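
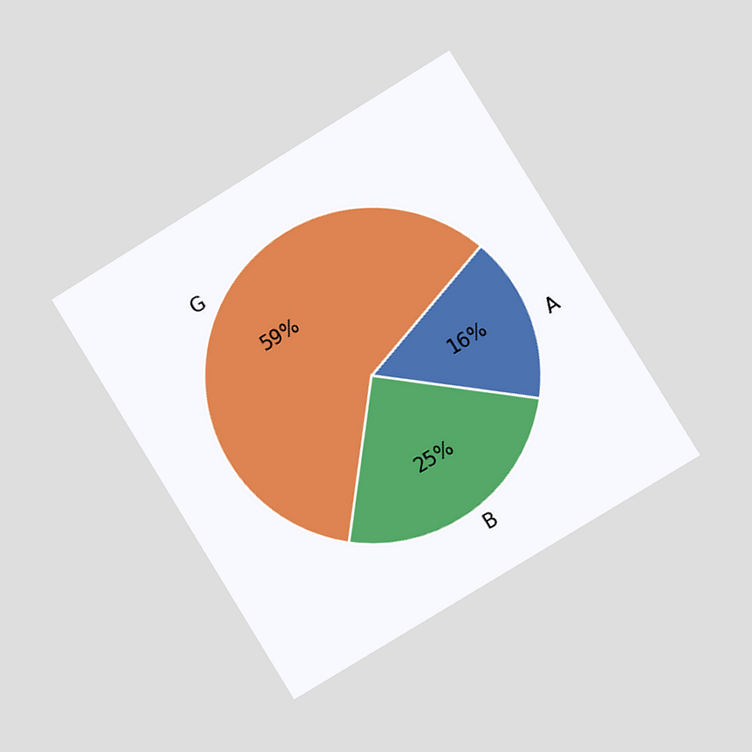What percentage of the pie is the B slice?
25%

The chart is tilted about 32° counter-clockwise and viewed at a slight angle. The B slice takes up 25% of the pie.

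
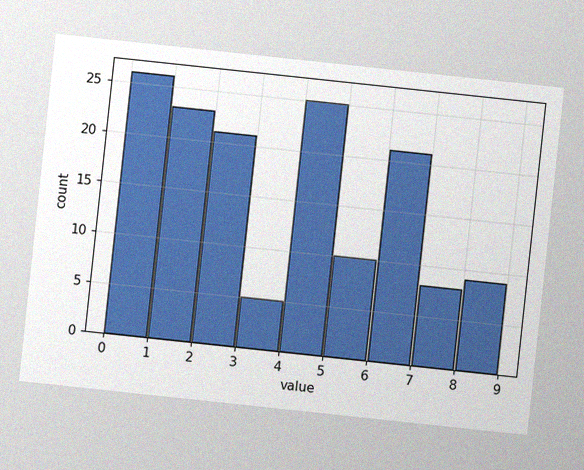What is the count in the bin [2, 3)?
21

The chart is tilted about 6° clockwise, with some photo noise. The [2, 3) bin has height 21.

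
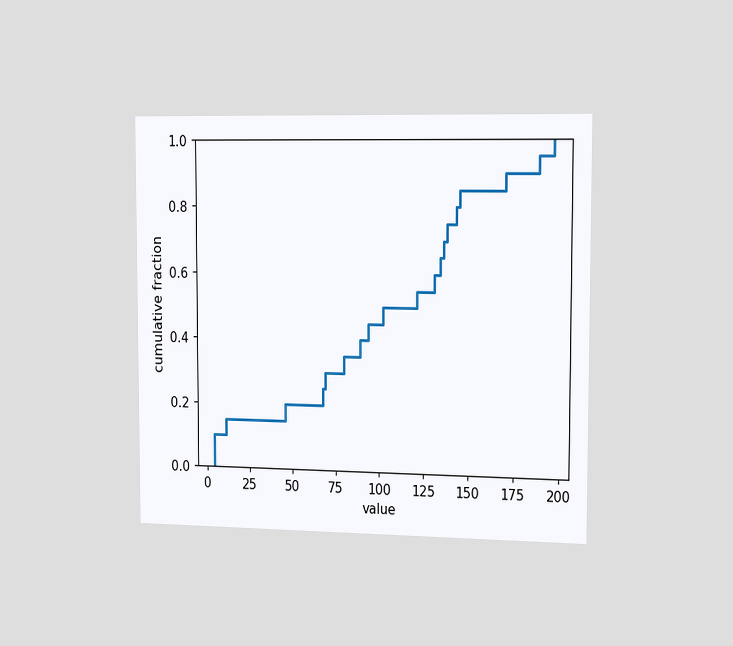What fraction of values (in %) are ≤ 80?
The chart is viewed slightly from the right. At x=80 the ECDF step is at 35%.

35%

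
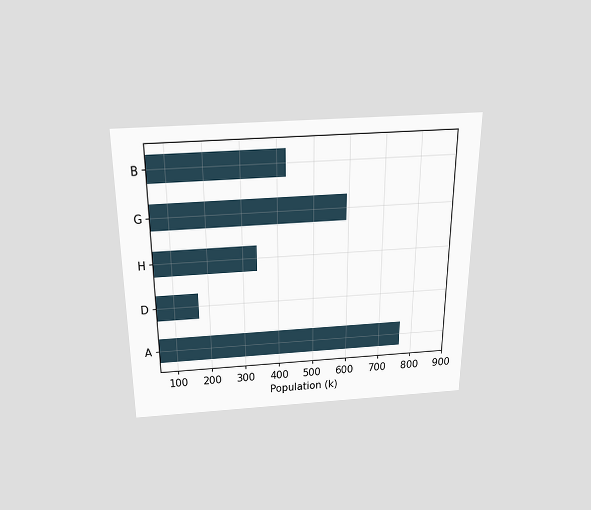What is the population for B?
The chart is viewed slightly from above. Reading along the chart's x-axis, the B bar reaches 425k.

425k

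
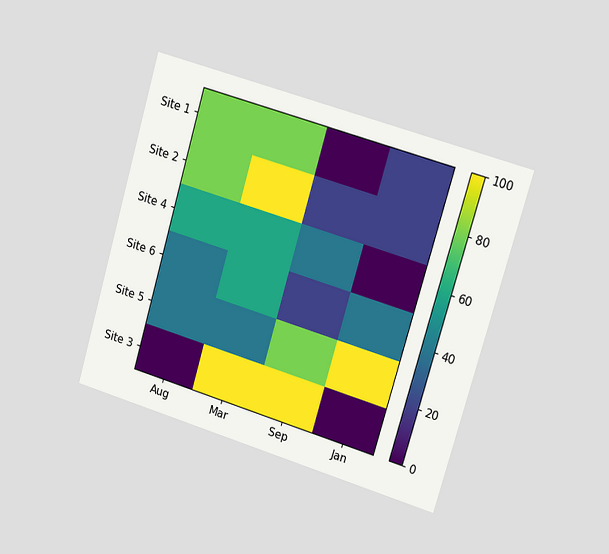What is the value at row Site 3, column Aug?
0

The chart is tilted about 16° clockwise and viewed slightly from the right. Matching cell (Site 3, Aug) against the colorbar gives 0.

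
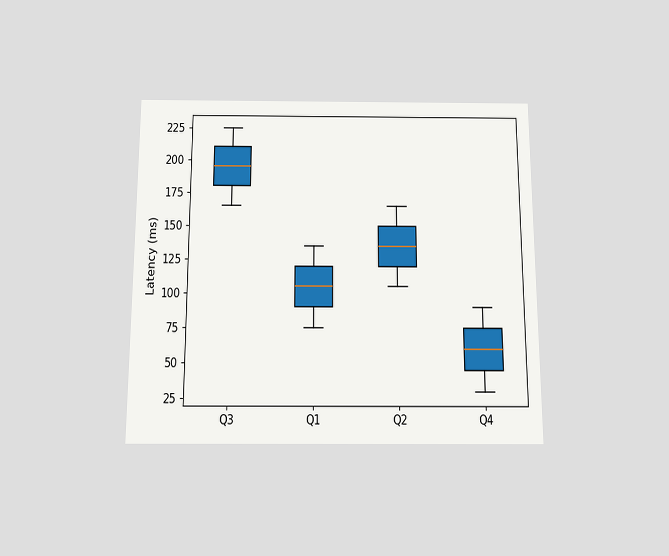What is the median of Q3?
The chart is viewed slightly from below. The median line in the Q3 box sits at 195ms.

195ms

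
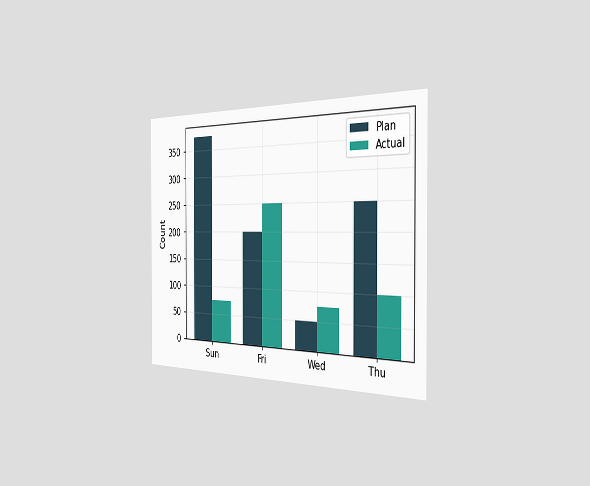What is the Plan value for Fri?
200

The chart is viewed slightly from the right. The Plan bar at Fri reaches 200 on the y-axis.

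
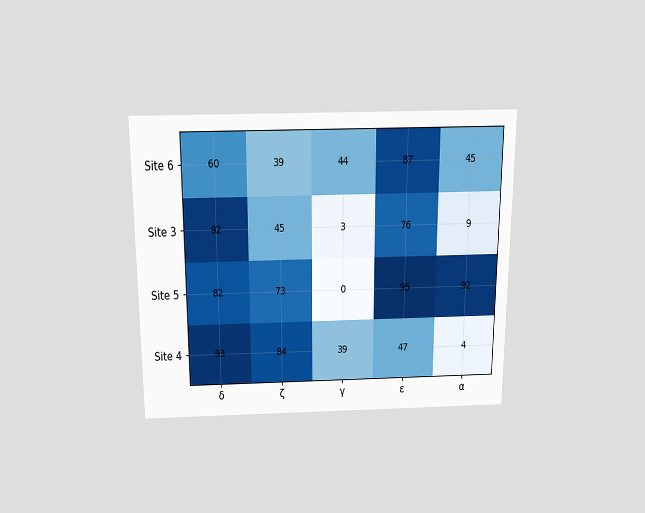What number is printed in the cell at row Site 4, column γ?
39

The chart is viewed slightly from above. The (Site 4, γ) cell reads 39.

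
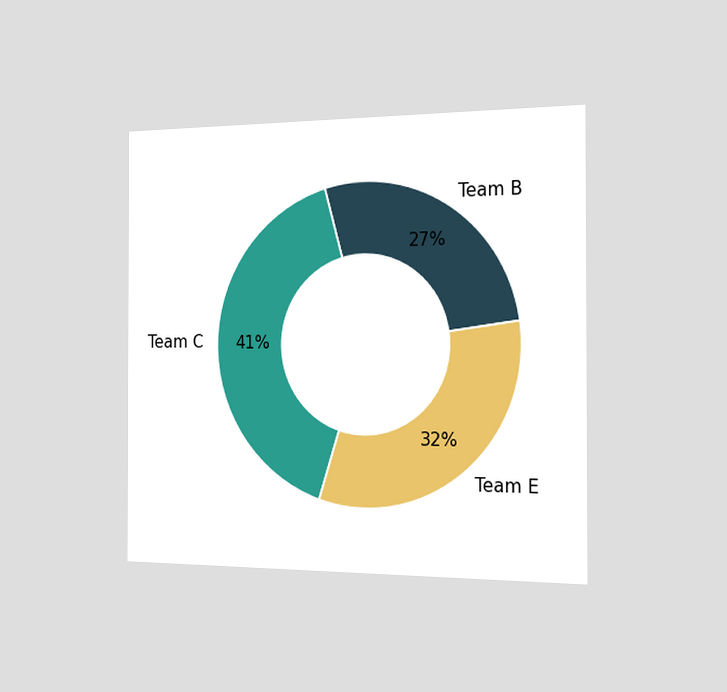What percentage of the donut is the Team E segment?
The chart is viewed slightly from the right. The Team E segment takes up 32% of the ring.

32%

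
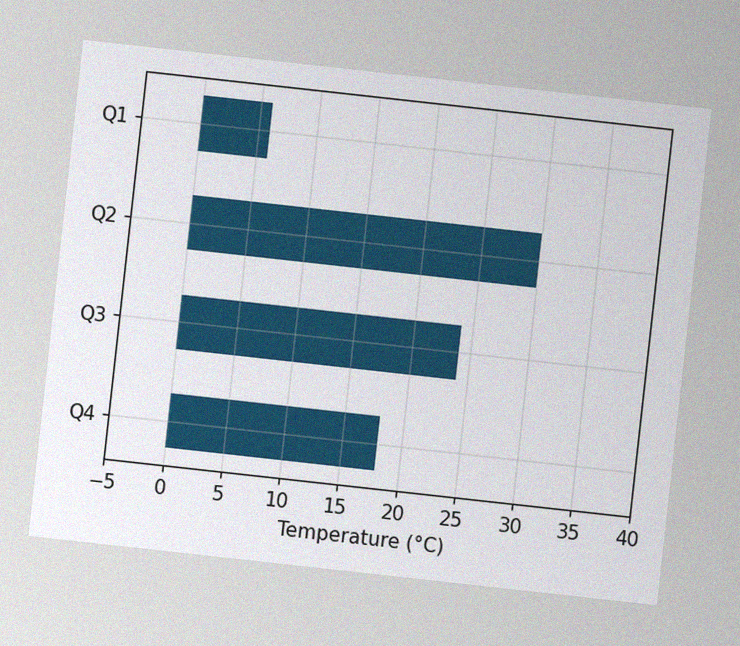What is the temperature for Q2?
30°C

The chart is tilted about 6° clockwise, with some photo noise. Reading along the chart's x-axis, the Q2 bar reaches 30°C.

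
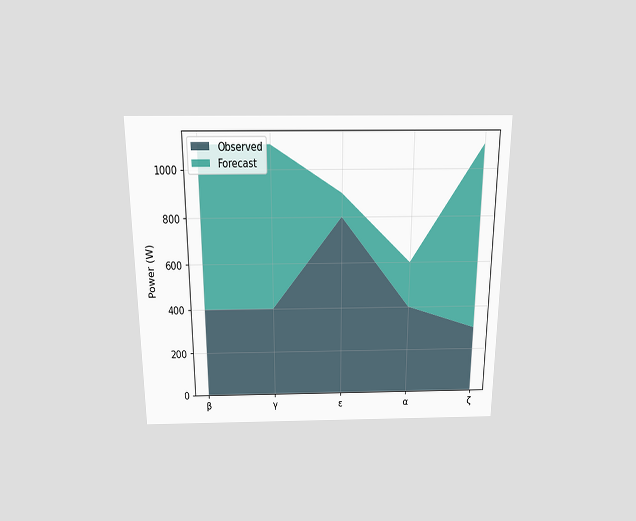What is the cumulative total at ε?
900W

The chart is viewed slightly from above. The stacked total at ε reaches 900W.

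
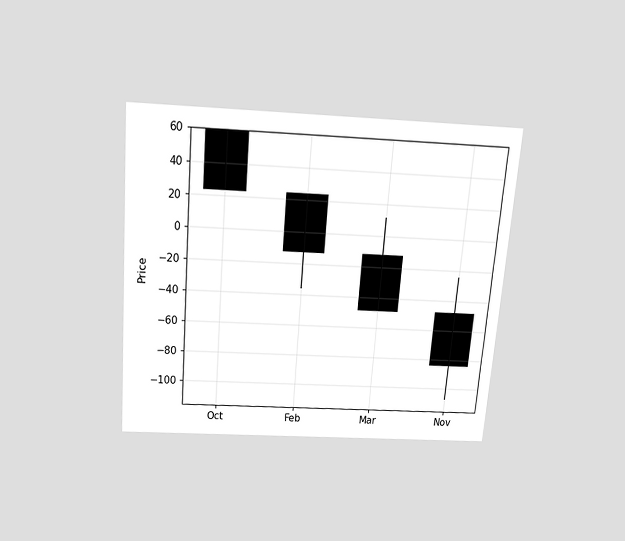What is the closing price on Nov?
The chart is tilted about 5° clockwise and viewed slightly from above. The Nov candle closes at -84.

-84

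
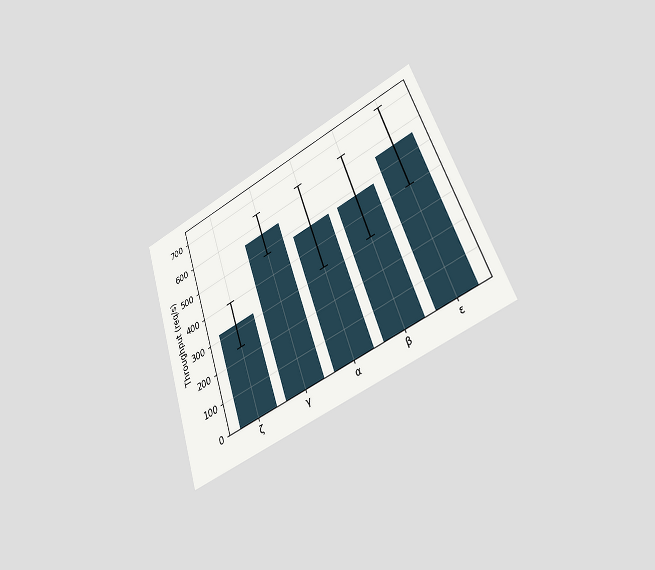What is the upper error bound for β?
640req/s

The chart is tilted about 19° counter-clockwise and viewed at a slight angle. The β bar's upper whisker reaches 640req/s.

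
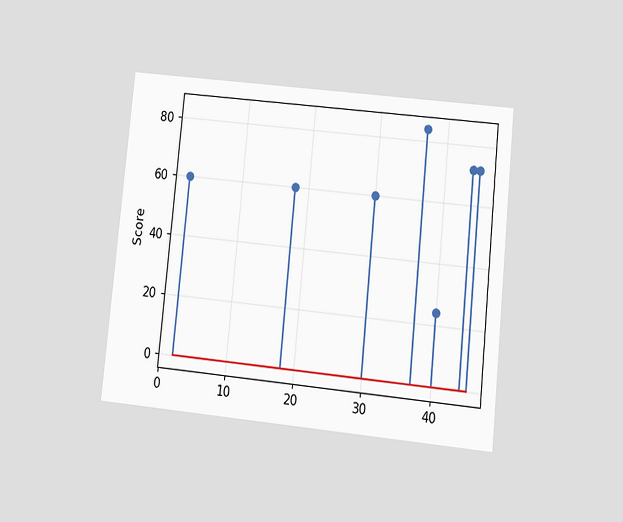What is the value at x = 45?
The chart is tilted about 6° clockwise and viewed at a slight angle. The stem at x=45 reaches 72.

72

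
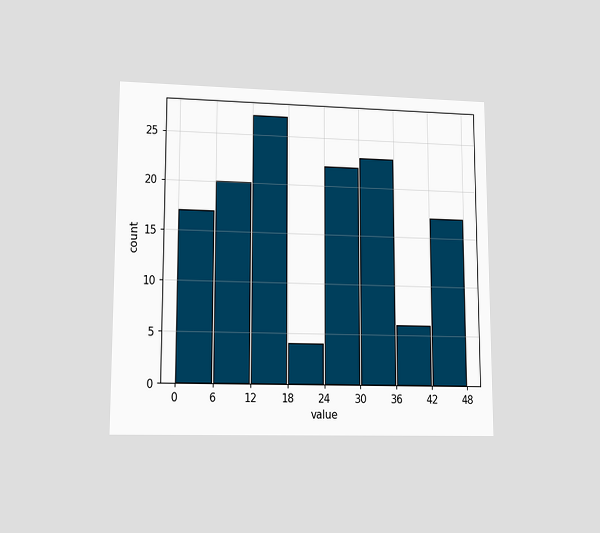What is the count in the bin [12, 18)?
27

The chart is viewed at a slight angle. The [12, 18) bin has height 27.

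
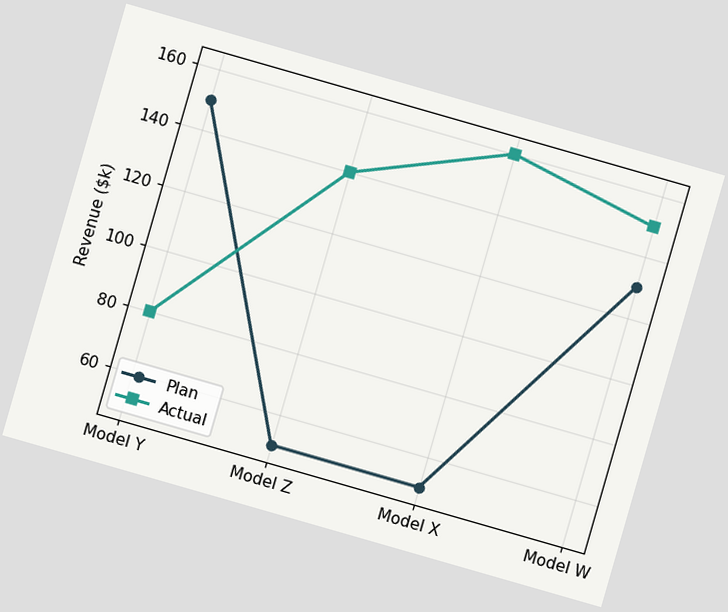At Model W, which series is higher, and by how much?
The chart is tilted about 16° clockwise. At Model W, Actual sits above the other line by $20k.

Actual, by $20k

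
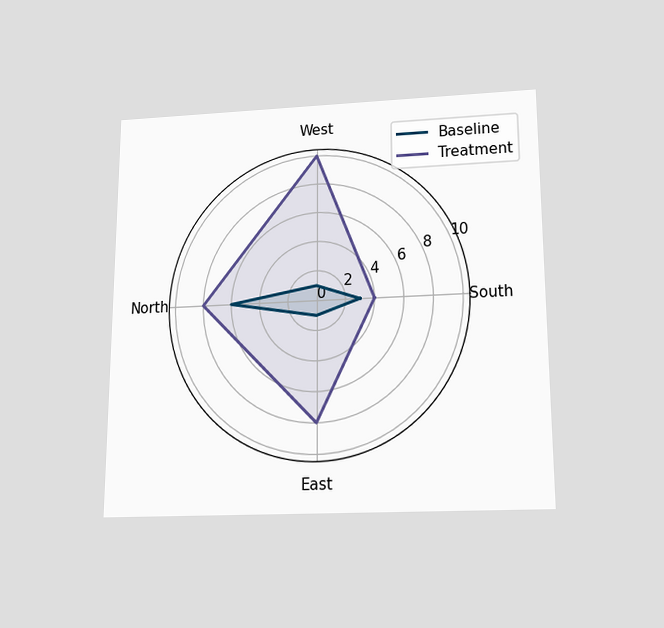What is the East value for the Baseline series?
1

The chart is viewed slightly from below. On the East axis, Baseline reaches 1.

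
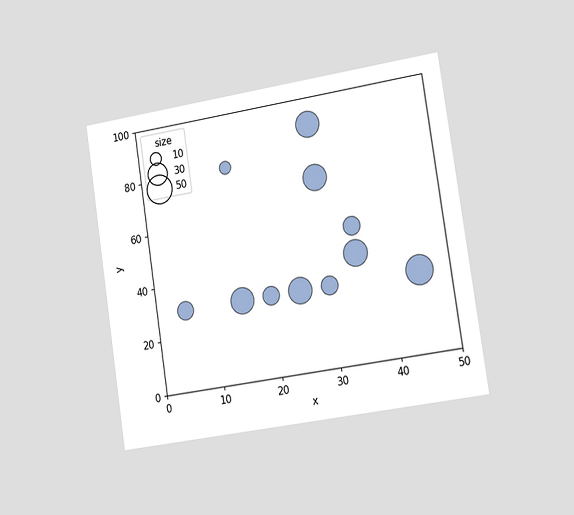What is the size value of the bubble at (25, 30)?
The chart is tilted about 9° counter-clockwise and viewed slightly from the right. Matching the bubble at (25, 30) against the size legend gives 40.

40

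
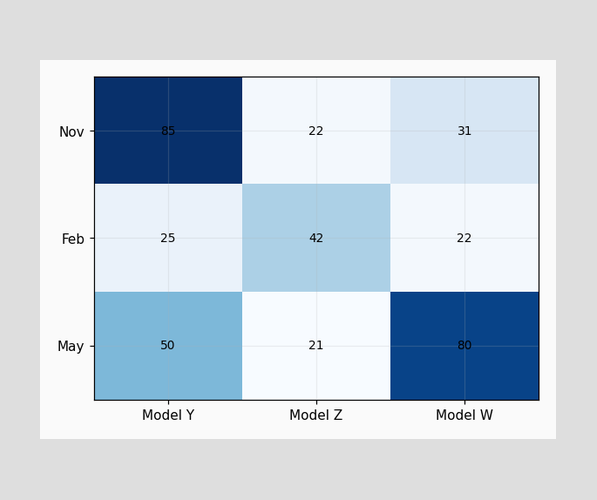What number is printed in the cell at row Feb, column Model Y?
The (Feb, Model Y) cell reads 25.

25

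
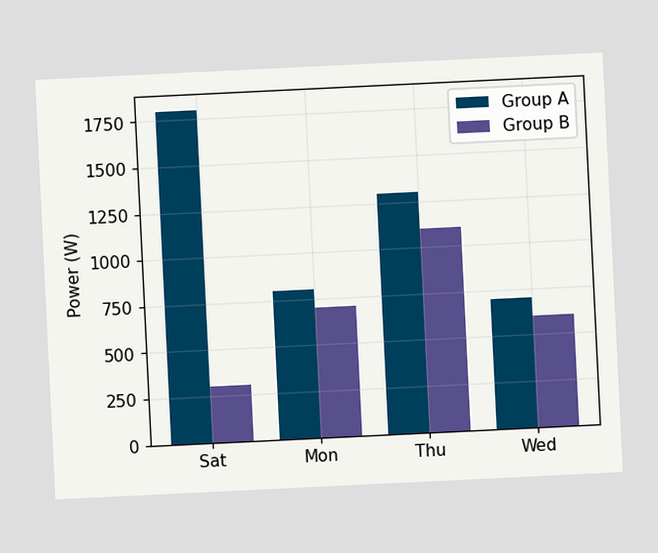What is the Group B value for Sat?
300W

The chart is tilted about 3° counter-clockwise. The Group B bar at Sat reaches 300W on the y-axis.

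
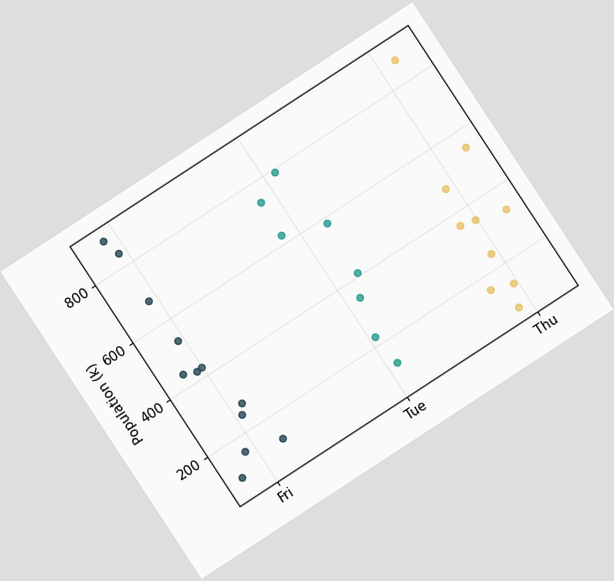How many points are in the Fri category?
12

The chart is tilted about 33° counter-clockwise. Counting the markers in the Fri column gives 12.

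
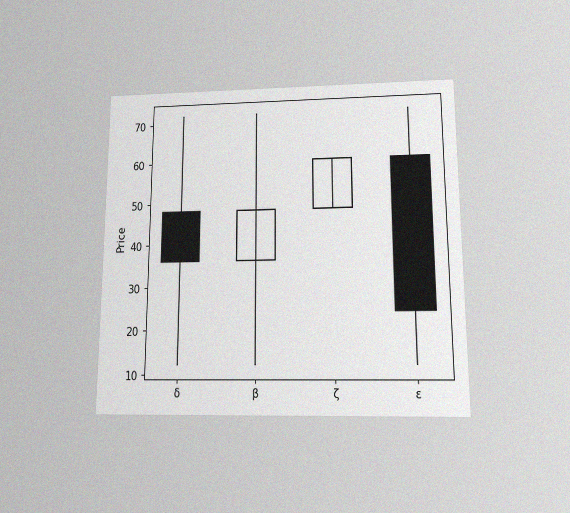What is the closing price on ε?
24

The chart is viewed slightly from below, with some photo noise. The ε candle closes at 24.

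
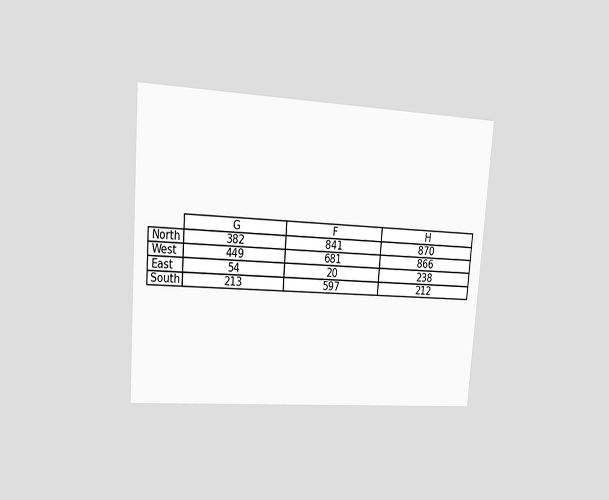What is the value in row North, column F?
The chart is tilted about 4° clockwise and viewed at a slight angle. The (North, F) cell reads 841.

841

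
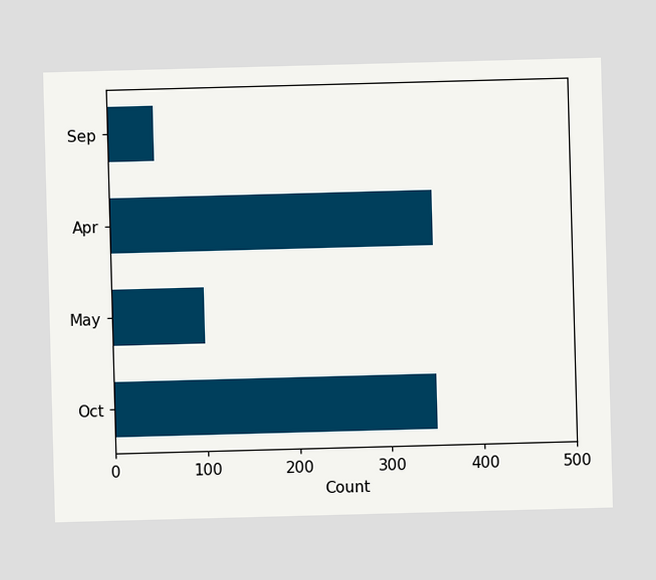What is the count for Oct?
350

Reading along the chart's x-axis, the Oct bar reaches 350.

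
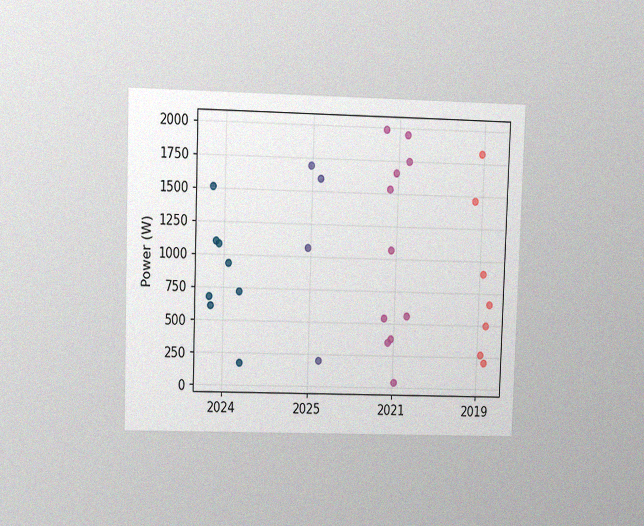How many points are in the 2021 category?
The chart is viewed at a slight angle, with some photo noise. Counting the markers in the 2021 column gives 11.

11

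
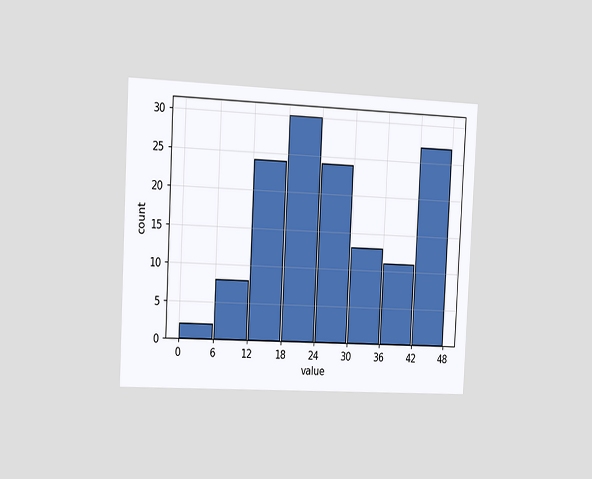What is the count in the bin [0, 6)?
The chart is tilted about 3° clockwise and viewed slightly from the left. The [0, 6) bin has height 2.

2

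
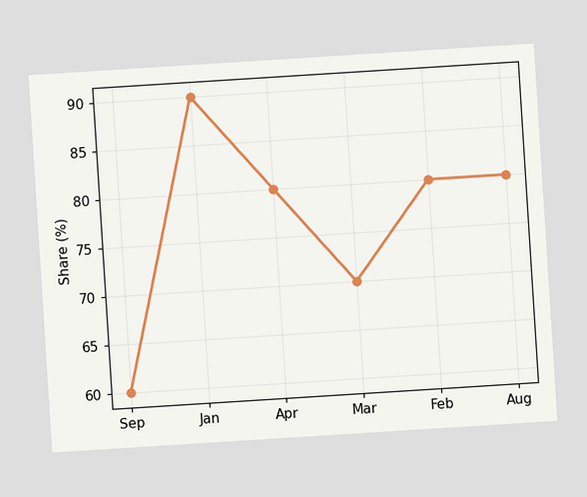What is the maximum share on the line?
The chart is tilted about 4° counter-clockwise. The highest point is at Jan, and reading across to the y-axis gives 90%.

90%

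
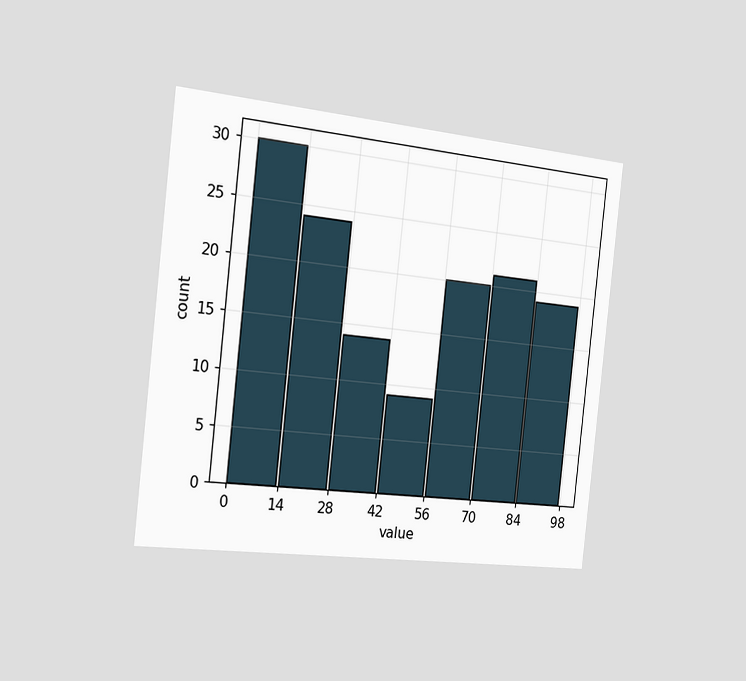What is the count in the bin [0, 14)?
The chart is tilted about 6° clockwise and viewed slightly from the left. The [0, 14) bin has height 30.

30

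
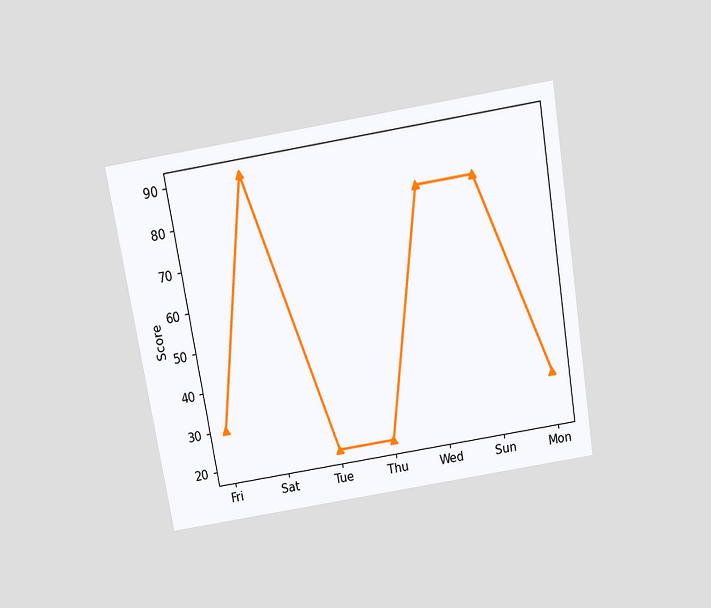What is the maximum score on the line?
90

The chart is tilted about 9° counter-clockwise and viewed slightly from above. The highest point is at Sat, and reading across to the y-axis gives 90.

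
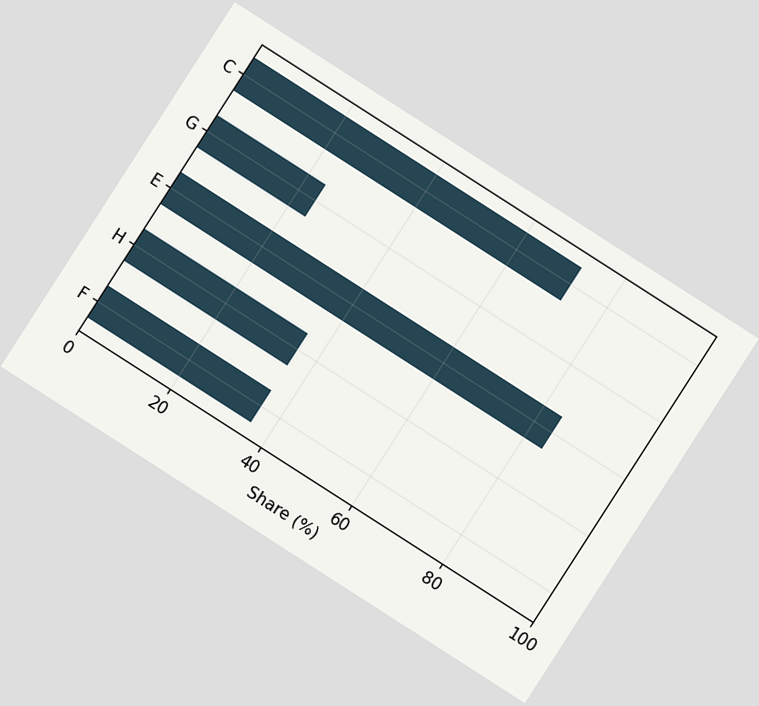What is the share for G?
The chart is tilted about 33° clockwise. Reading along the chart's x-axis, the G bar reaches 24%.

24%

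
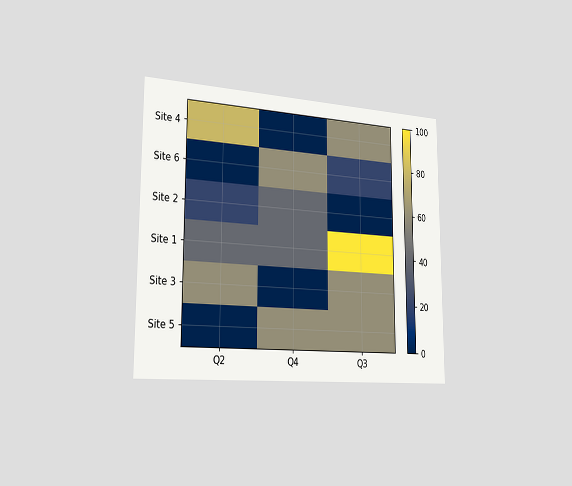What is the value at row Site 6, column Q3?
The chart is viewed slightly from the left. Matching cell (Site 6, Q3) against the colorbar gives 20.

20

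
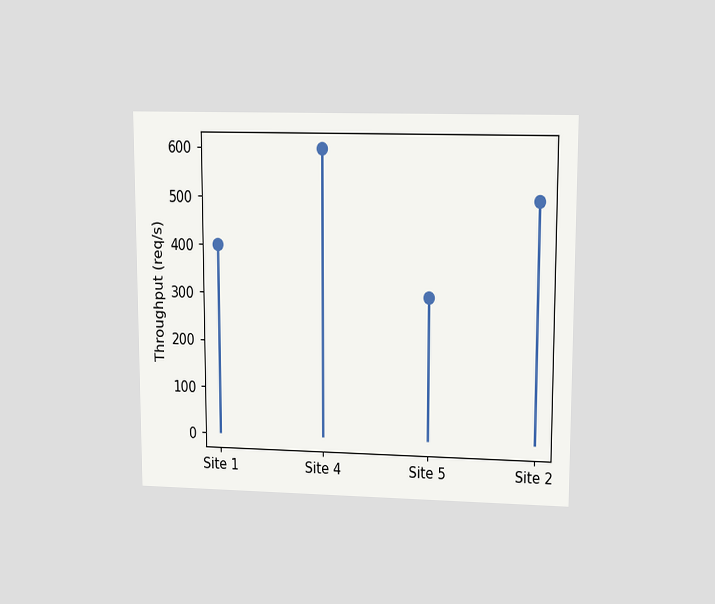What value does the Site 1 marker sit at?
400req/s

The chart is viewed at a slight angle. The Site 1 marker sits at 400req/s.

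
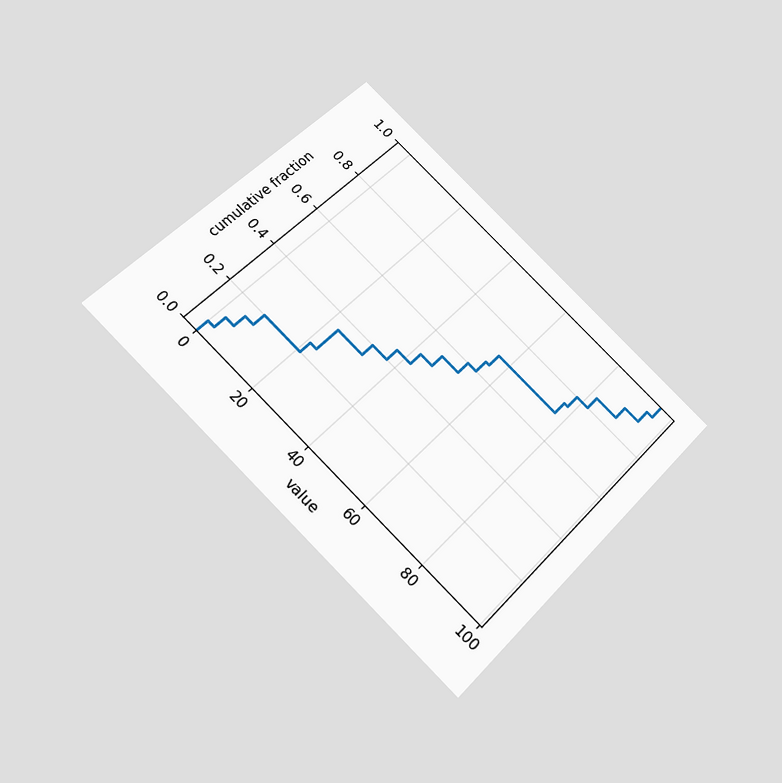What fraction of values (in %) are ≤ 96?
100%

The chart is tilted about 44° clockwise and viewed slightly from below. At x=96 the ECDF step is at 100%.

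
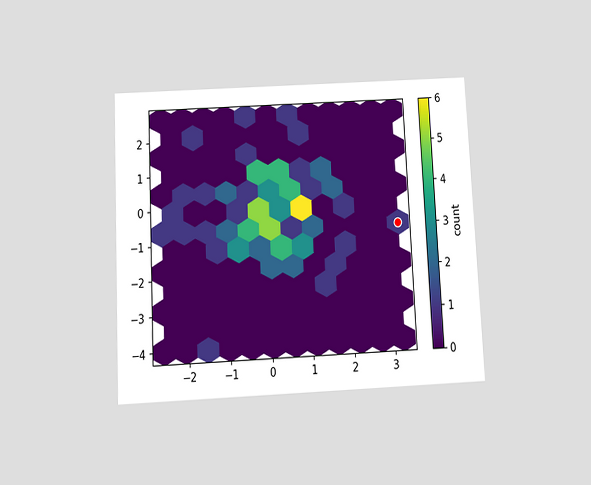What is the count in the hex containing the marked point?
1

The chart is tilted about 3° counter-clockwise and viewed slightly from below. The marked hex reads 1 on the colorbar.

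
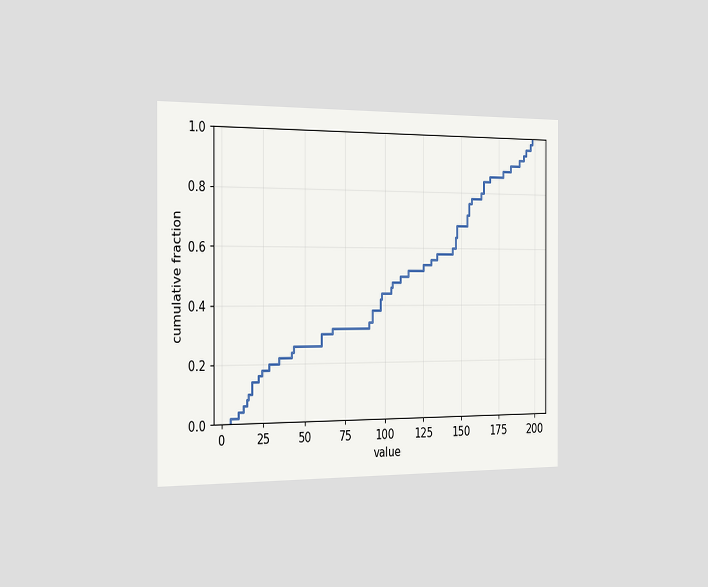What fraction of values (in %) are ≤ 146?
64%

The chart is viewed slightly from the left. At x=146 the ECDF step is at 64%.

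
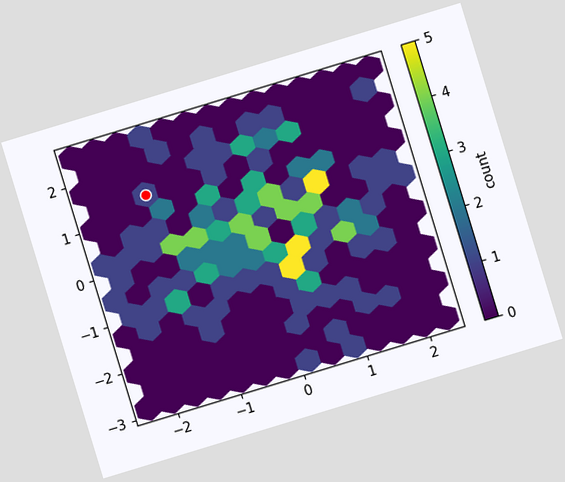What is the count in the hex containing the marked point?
The chart is tilted about 17° counter-clockwise. The marked hex reads 1 on the colorbar.

1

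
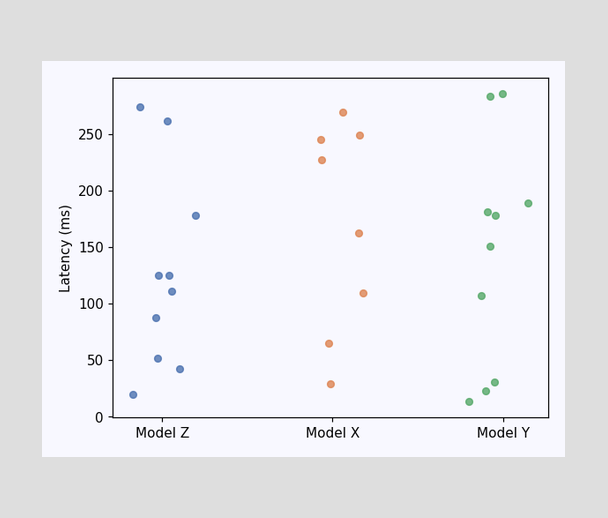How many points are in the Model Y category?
10

Counting the markers in the Model Y column gives 10.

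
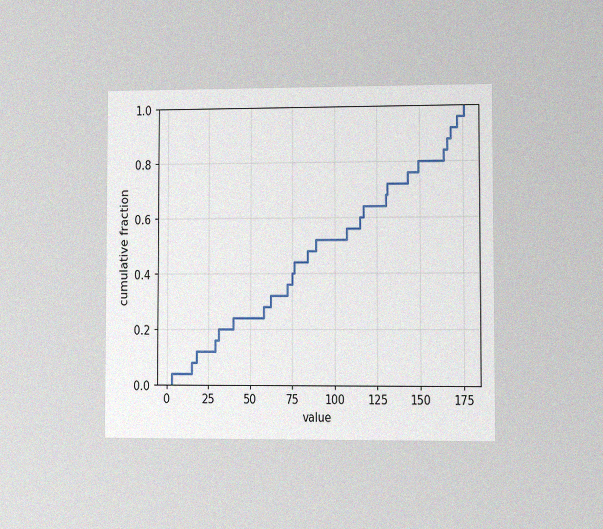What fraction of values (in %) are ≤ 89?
The chart is viewed at a slight angle, with some photo noise. At x=89 the ECDF step is at 52%.

52%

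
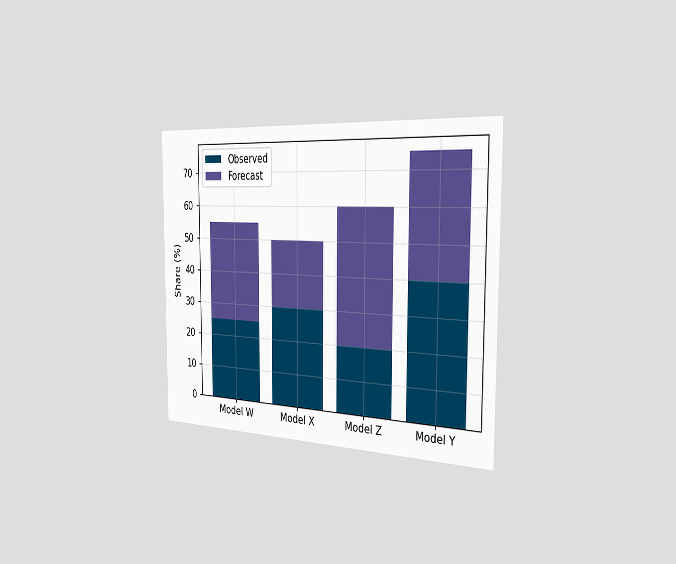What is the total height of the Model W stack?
The chart is viewed slightly from the right. The Model W stack's top reaches 55% on the y-axis.

55%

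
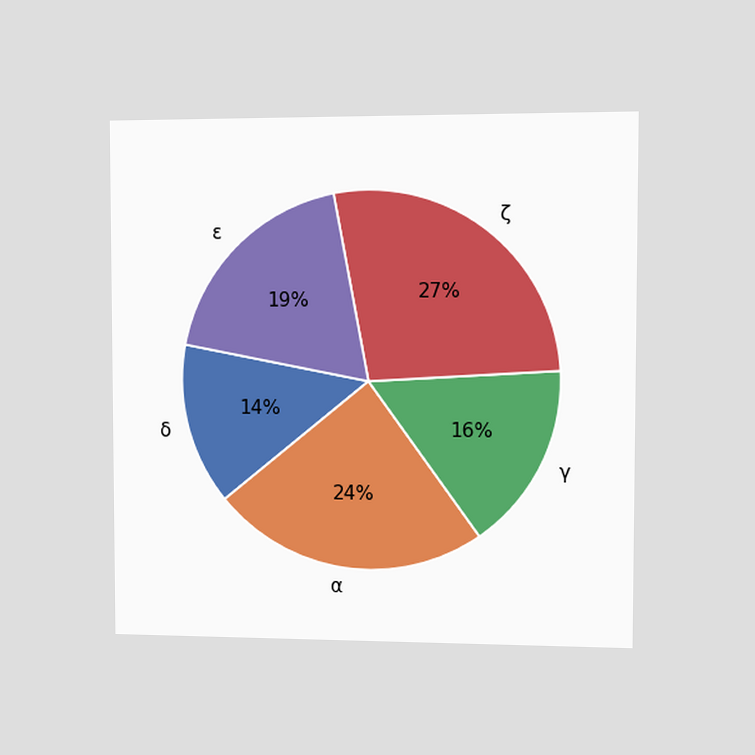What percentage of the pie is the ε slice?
19%

The chart is viewed at a slight angle. The ε slice takes up 19% of the pie.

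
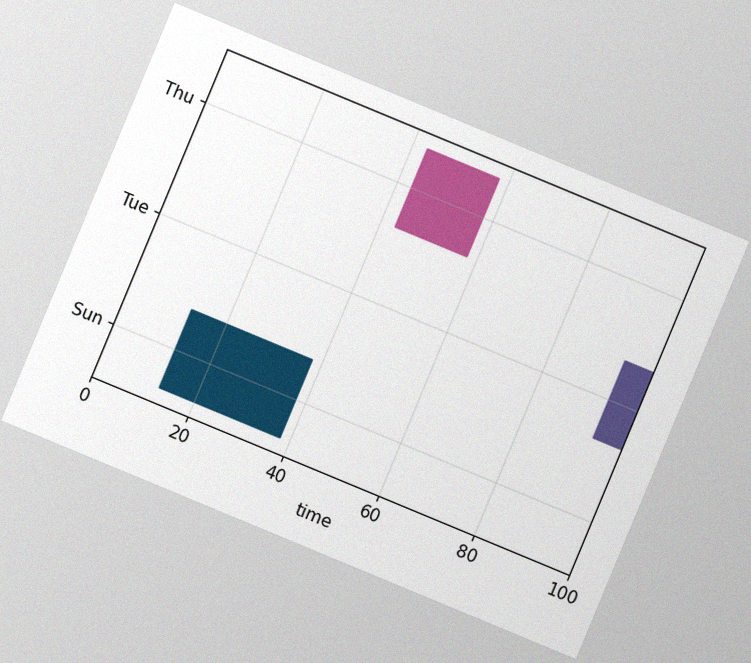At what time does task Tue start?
The chart is tilted about 23° clockwise, with some photo noise. The Tue bar begins at t=94.

94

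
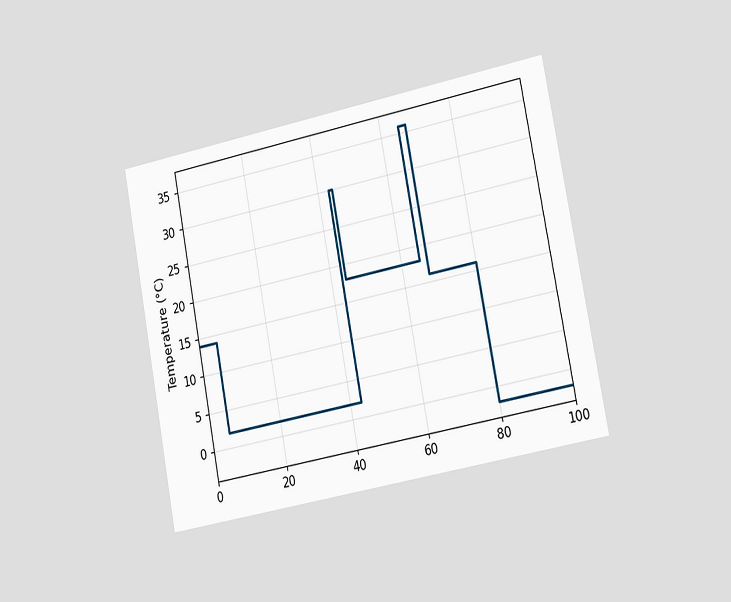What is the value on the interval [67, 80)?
The chart is tilted about 11° counter-clockwise and viewed slightly from the right. On [67, 80) the step sits at 16°C.

16°C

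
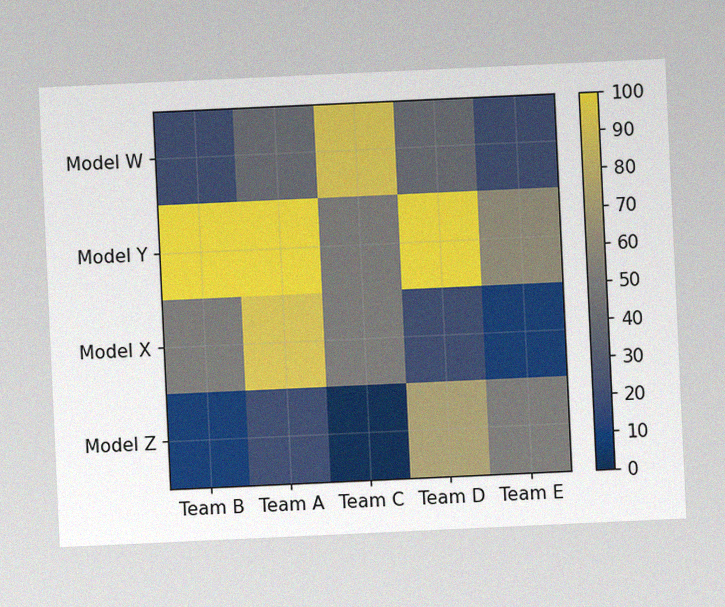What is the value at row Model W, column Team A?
The chart is tilted about 3° counter-clockwise, with some photo noise. Matching cell (Model W, Team A) against the colorbar gives 40.

40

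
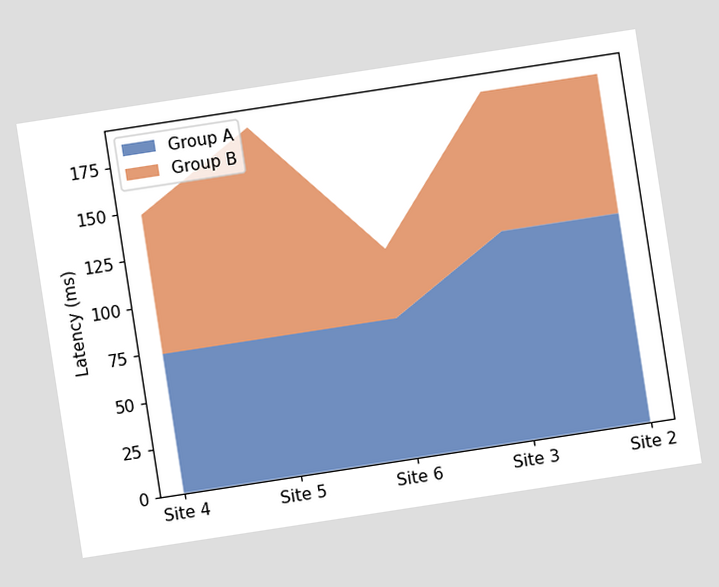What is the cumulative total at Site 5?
185ms

The chart is tilted about 9° counter-clockwise. The stacked total at Site 5 reaches 185ms.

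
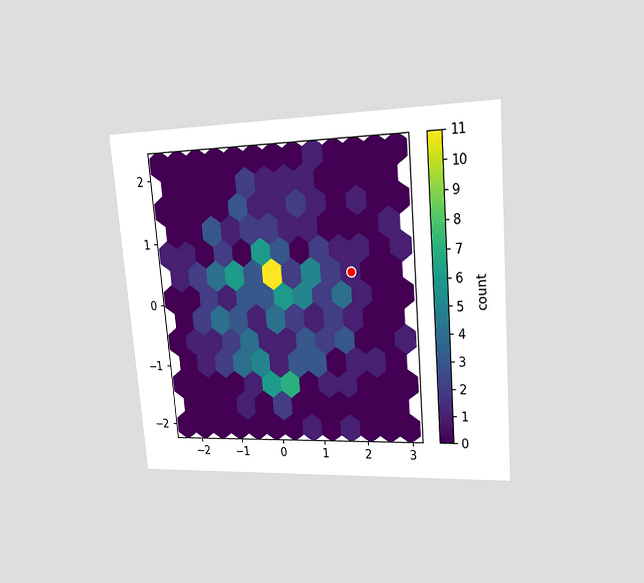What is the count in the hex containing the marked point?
The chart is tilted about 5° counter-clockwise and viewed at a slight angle. The marked hex reads 1 on the colorbar.

1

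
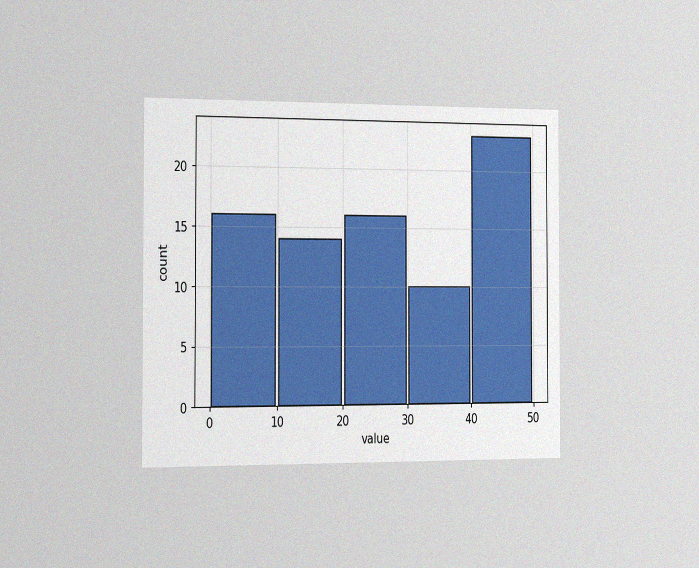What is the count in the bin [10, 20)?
The chart is viewed slightly from the left, with some photo noise. The [10, 20) bin has height 14.

14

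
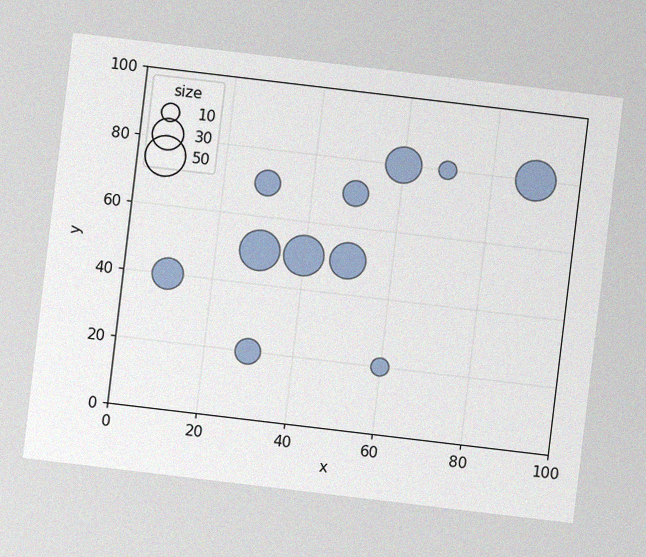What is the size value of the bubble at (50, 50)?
40

The chart is tilted about 7° clockwise, with some photo noise. Matching the bubble at (50, 50) against the size legend gives 40.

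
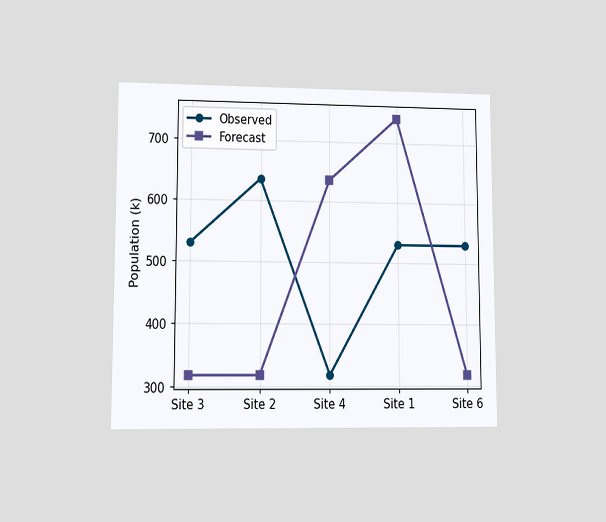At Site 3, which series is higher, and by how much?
The chart is viewed at a slight angle. At Site 3, Observed sits above the other line by 212k.

Observed, by 212k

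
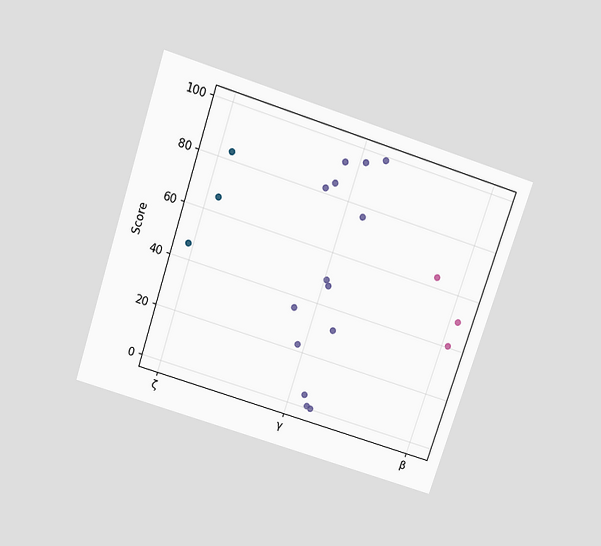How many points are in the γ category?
14

The chart is tilted about 18° clockwise and viewed slightly from above. Counting the markers in the γ column gives 14.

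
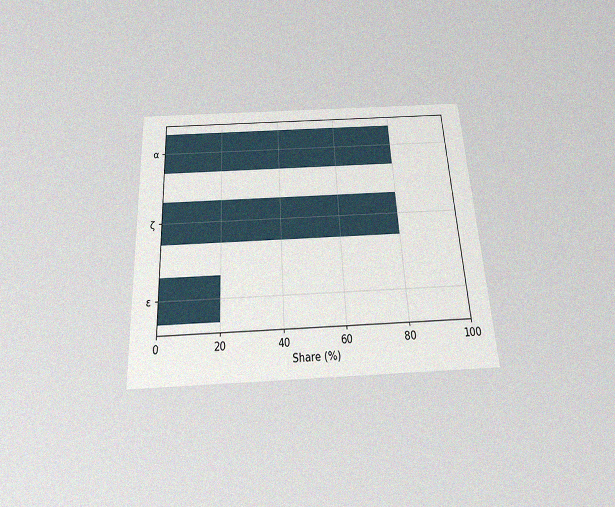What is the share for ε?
20%

The chart is tilted about 3° counter-clockwise and viewed slightly from below, with some photo noise. Reading along the chart's x-axis, the ε bar reaches 20%.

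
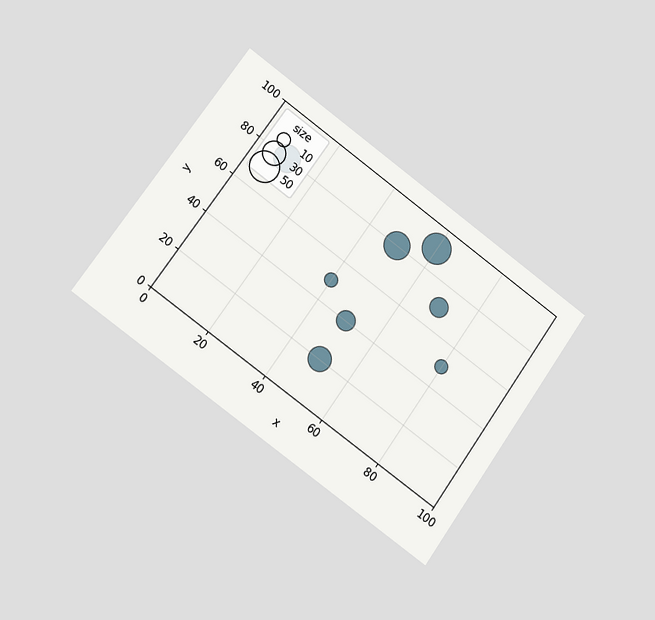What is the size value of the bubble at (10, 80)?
40

The chart is tilted about 36° clockwise and viewed slightly from the left. Matching the bubble at (10, 80) against the size legend gives 40.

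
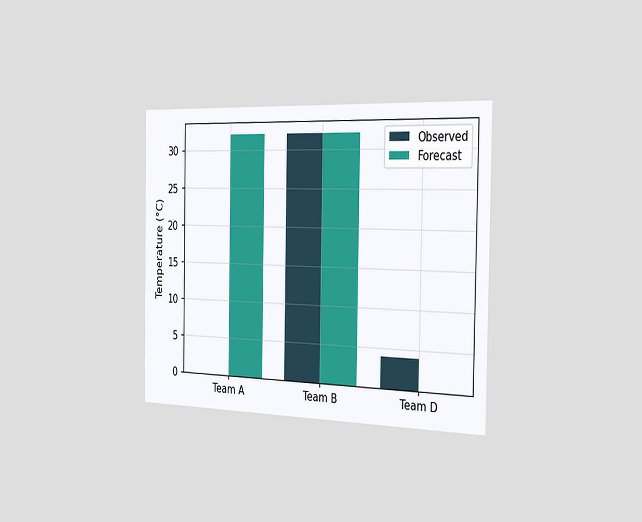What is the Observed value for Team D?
4°C

The chart is viewed slightly from the right. The Observed bar at Team D reaches 4°C on the y-axis.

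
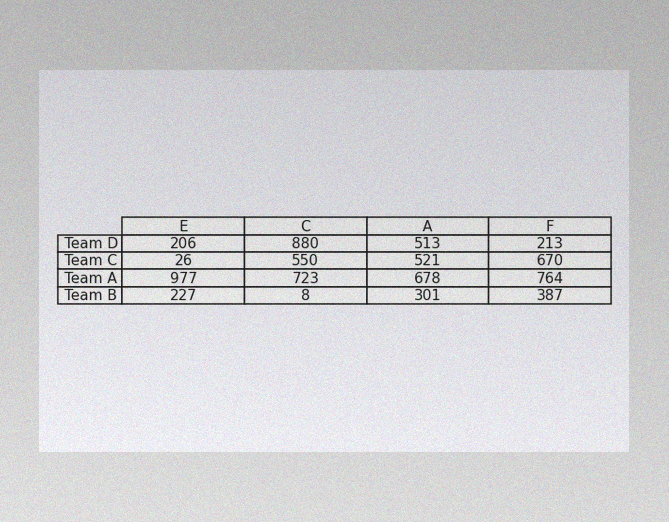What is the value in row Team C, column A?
The image has some photo noise and uneven lighting. The (Team C, A) cell reads 521.

521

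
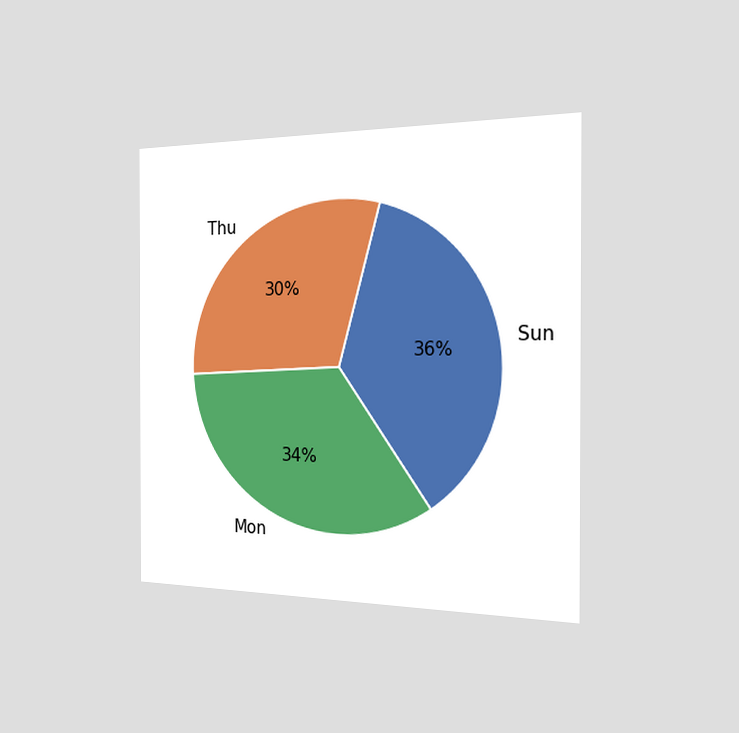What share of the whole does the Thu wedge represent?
The chart is viewed slightly from the right. The Thu slice takes up 30% of the pie.

30%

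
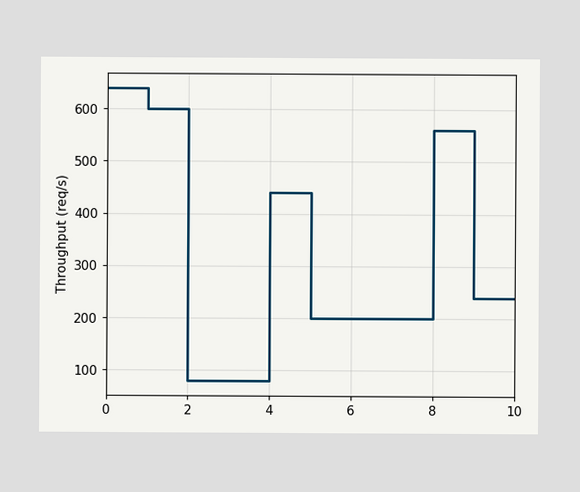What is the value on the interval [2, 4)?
80req/s

On [2, 4) the step sits at 80req/s.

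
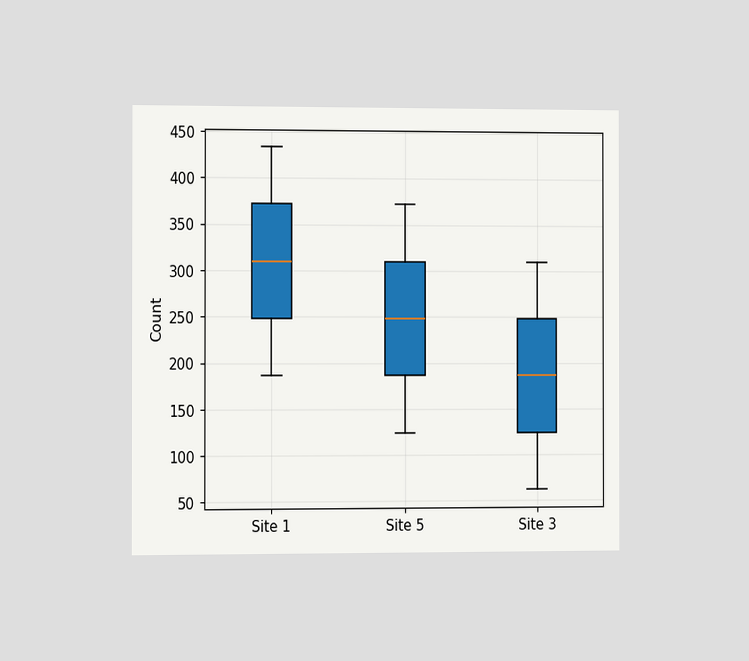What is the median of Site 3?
The chart is viewed slightly from the left. The median line in the Site 3 box sits at 186.

186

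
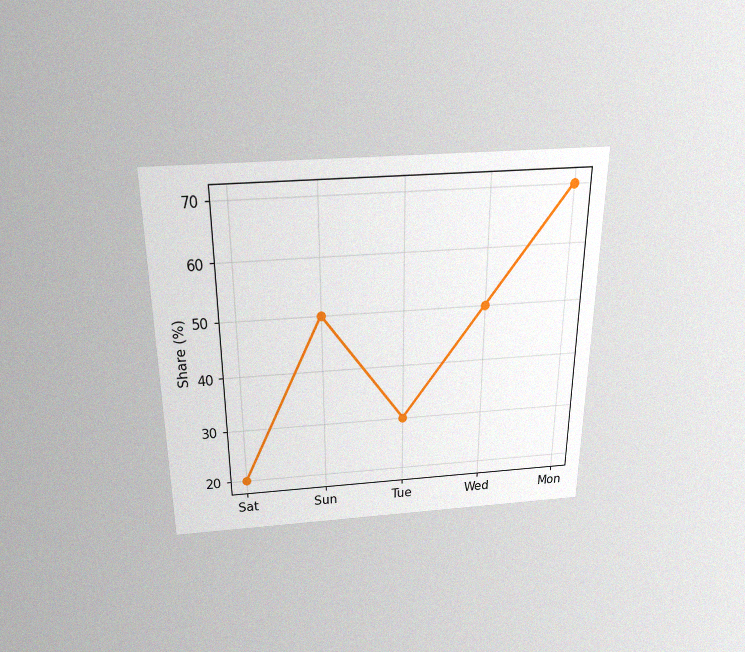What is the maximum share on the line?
70%

The chart is viewed slightly from above, with some photo noise. The highest point is at Mon, and reading across to the y-axis gives 70%.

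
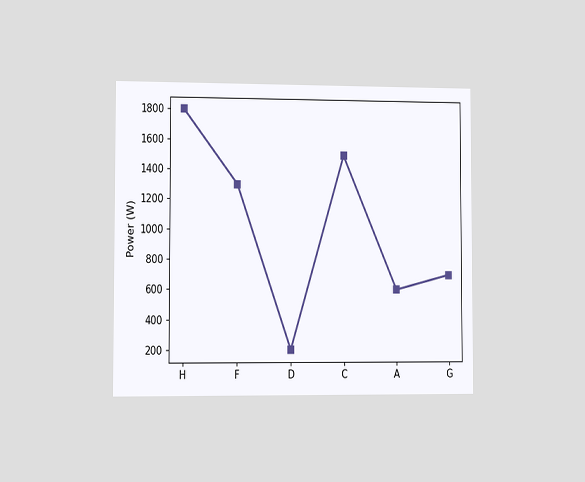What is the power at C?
The chart is viewed slightly from the left. At C, the line is at 1500W.

1500W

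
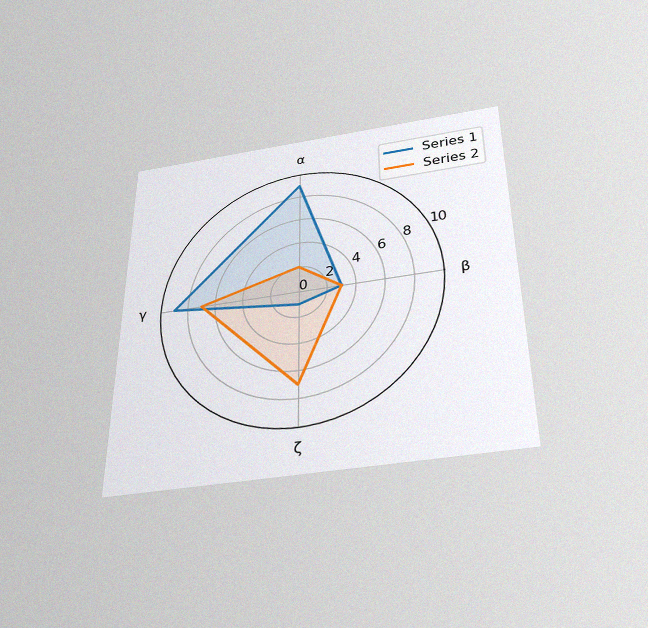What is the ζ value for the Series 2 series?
7

The chart is viewed slightly from below, with some photo noise. On the ζ axis, Series 2 reaches 7.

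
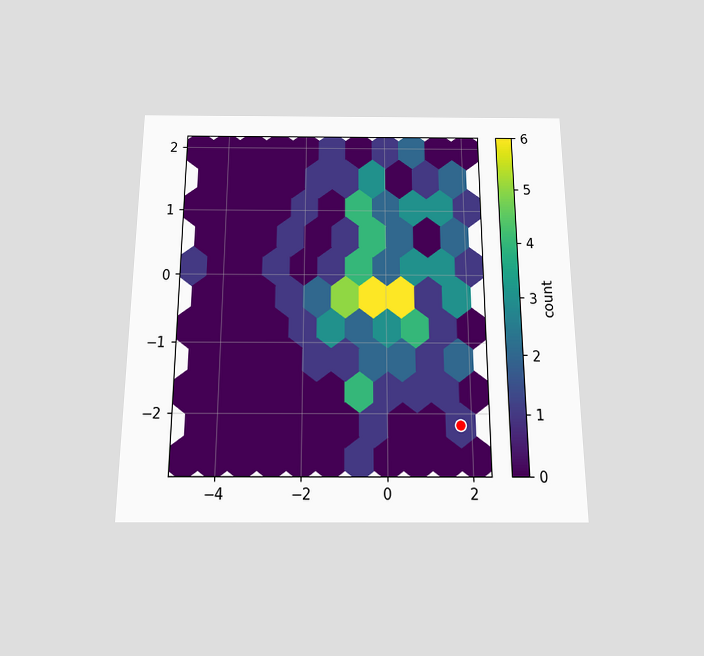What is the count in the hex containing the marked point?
The chart is viewed slightly from below. The marked hex reads 1 on the colorbar.

1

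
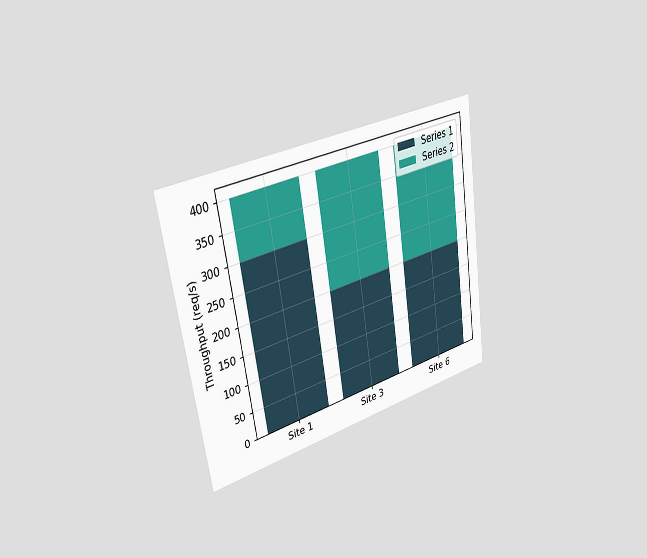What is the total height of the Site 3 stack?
The chart is tilted about 8° counter-clockwise and viewed slightly from the left. The Site 3 stack's top reaches 400req/s on the y-axis.

400req/s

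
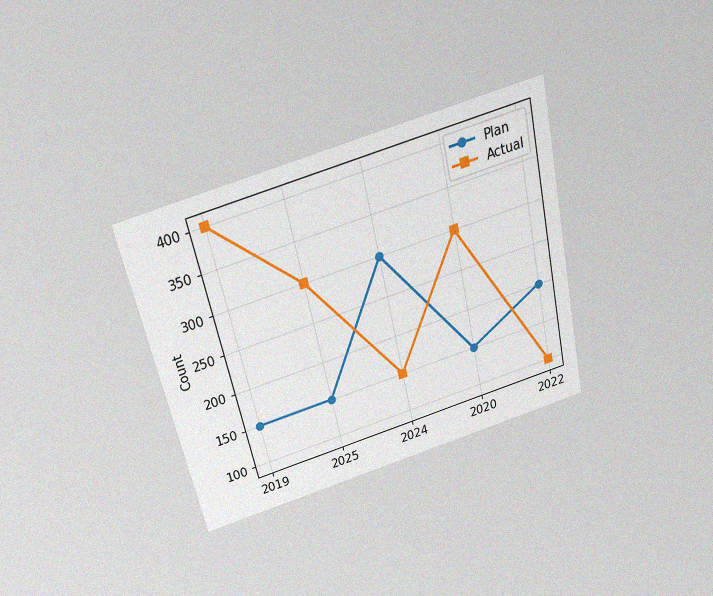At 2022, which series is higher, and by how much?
Plan, by 100

The chart is tilted about 13° counter-clockwise and viewed slightly from above, with some photo noise. At 2022, Plan sits above the other line by 100.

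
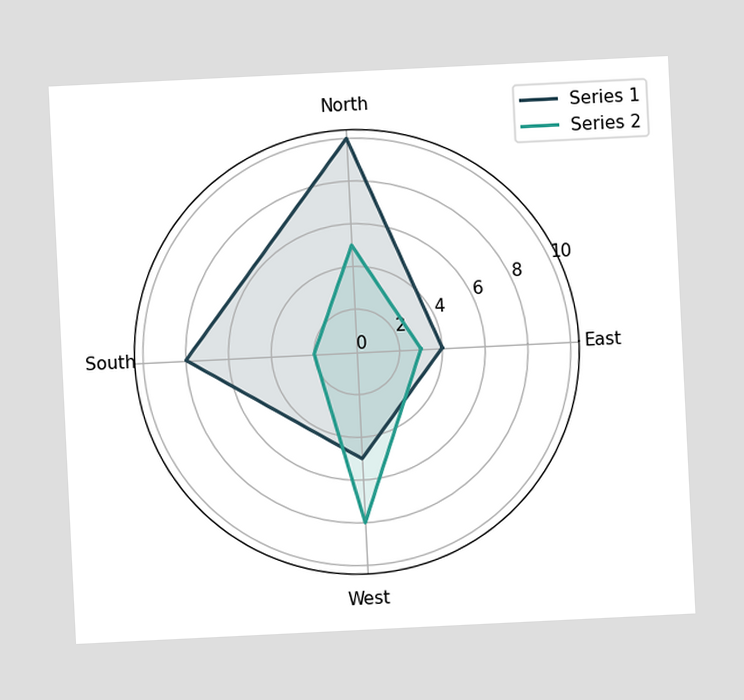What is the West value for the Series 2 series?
The chart is tilted about 3° counter-clockwise. On the West axis, Series 2 reaches 8.

8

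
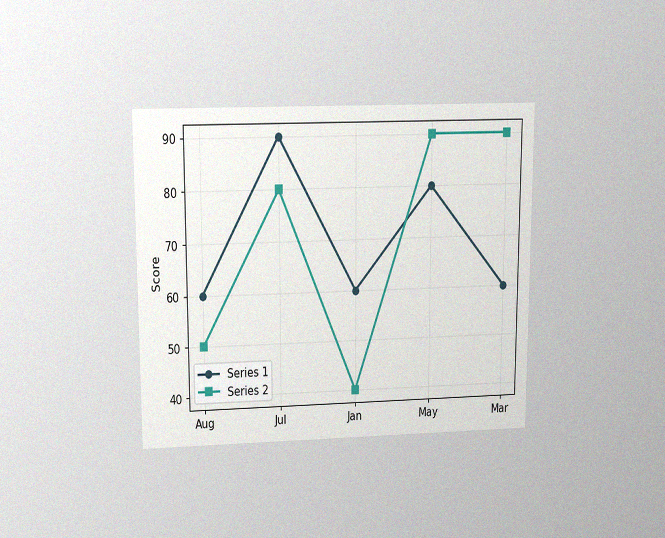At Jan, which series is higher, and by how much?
Series 1, by 20

The chart is viewed slightly from above, with some photo noise. At Jan, Series 1 sits above the other line by 20.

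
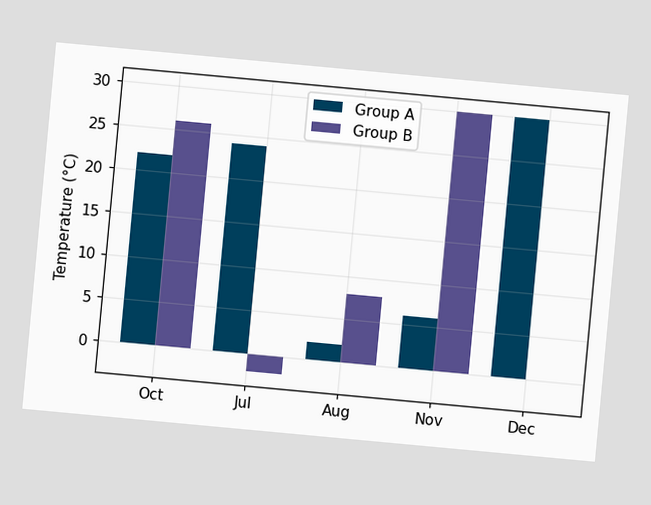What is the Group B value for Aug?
8°C

The chart is tilted about 5° clockwise. The Group B bar at Aug reaches 8°C on the y-axis.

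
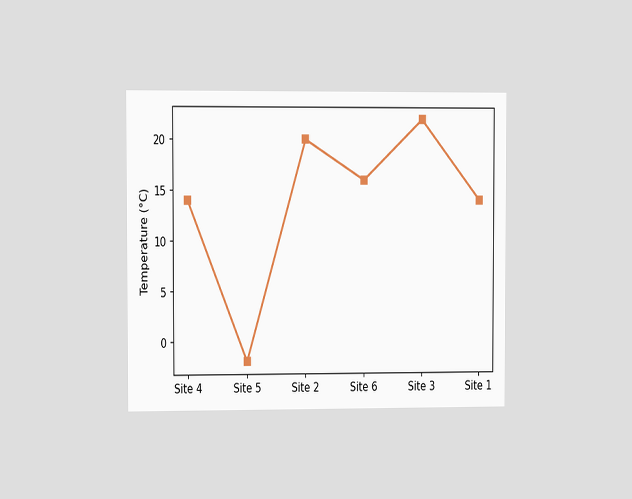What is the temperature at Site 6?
The chart is viewed slightly from the left. At Site 6, the line is at 16°C.

16°C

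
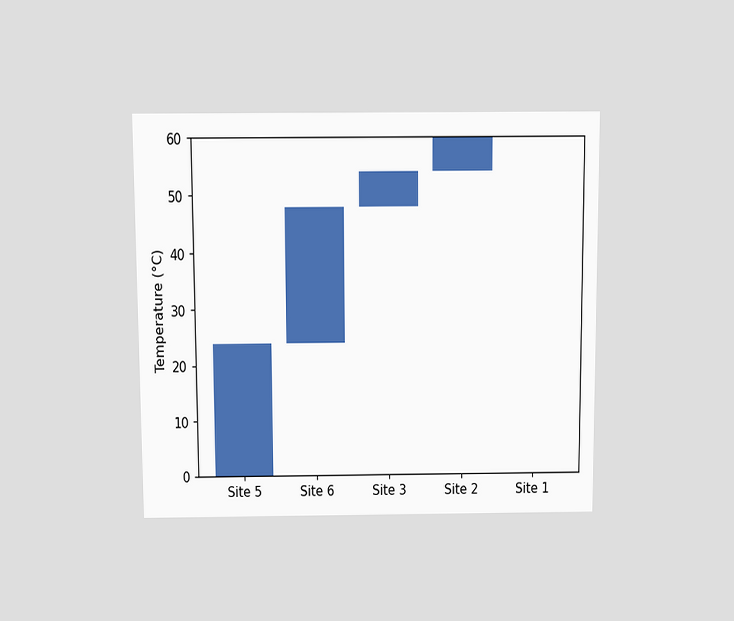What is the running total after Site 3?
The chart is viewed slightly from above. After Site 3 the running total reaches 54°C.

54°C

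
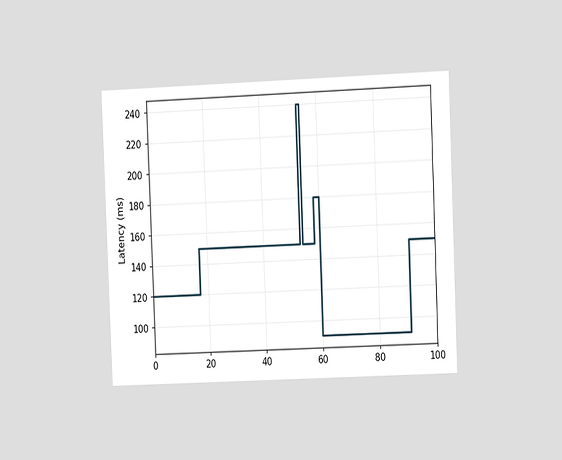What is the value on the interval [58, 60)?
The chart is tilted about 2° counter-clockwise and viewed slightly from the right. On [58, 60) the step sits at 180ms.

180ms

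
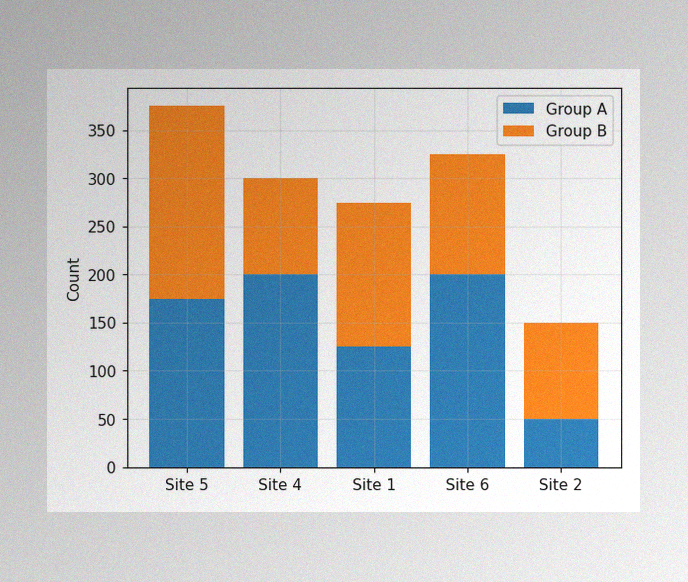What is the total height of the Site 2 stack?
150

The image has some photo noise and uneven lighting. The Site 2 stack's top reaches 150 on the y-axis.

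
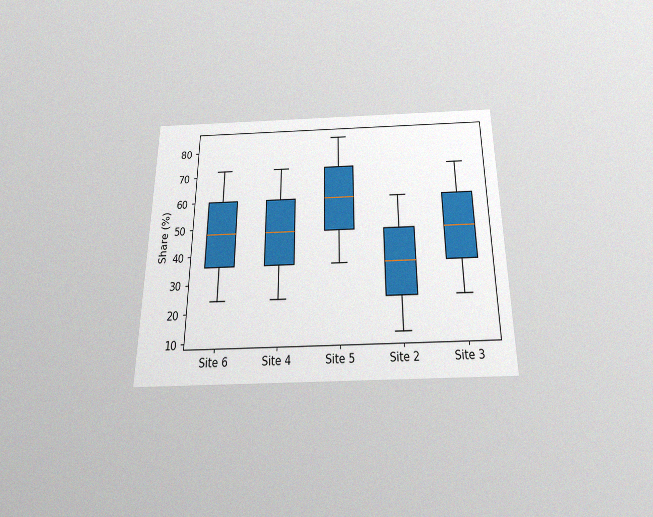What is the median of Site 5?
60%

The chart is viewed slightly from below, with some photo noise. The median line in the Site 5 box sits at 60%.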